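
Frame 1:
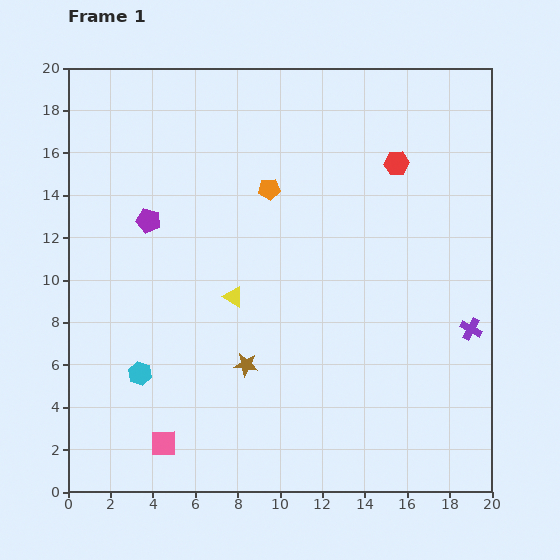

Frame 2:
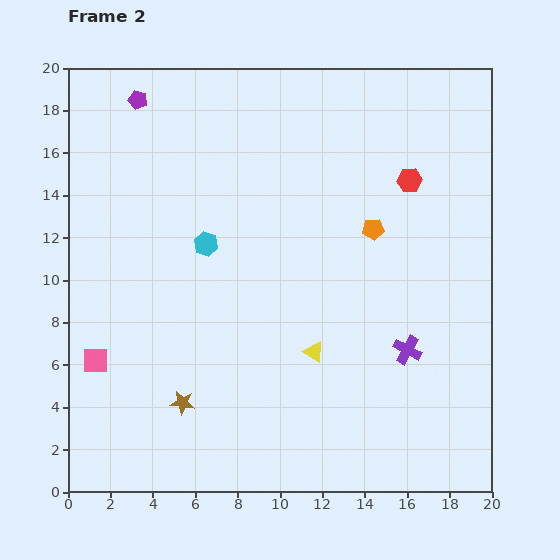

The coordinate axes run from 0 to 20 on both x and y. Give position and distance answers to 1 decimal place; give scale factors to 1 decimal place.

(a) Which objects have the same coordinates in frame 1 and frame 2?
none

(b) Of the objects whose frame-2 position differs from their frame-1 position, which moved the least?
the red hexagon

(moved 1.0)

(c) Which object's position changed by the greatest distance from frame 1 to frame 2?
the cyan hexagon

(moved 6.8; next 5.7)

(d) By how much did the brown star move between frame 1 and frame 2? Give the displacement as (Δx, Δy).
(-3.0, -1.8)

The brown star was at (8.4, 6.0) in frame 1 and (5.4, 4.2) in frame 2.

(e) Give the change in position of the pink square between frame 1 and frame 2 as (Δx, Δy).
(-3.2, 3.9)

The pink square was at (4.5, 2.3) in frame 1 and (1.3, 6.2) in frame 2.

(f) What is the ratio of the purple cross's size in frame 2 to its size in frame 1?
1.3×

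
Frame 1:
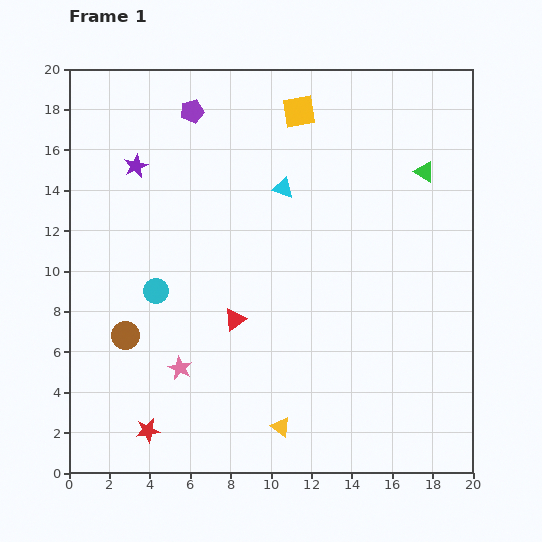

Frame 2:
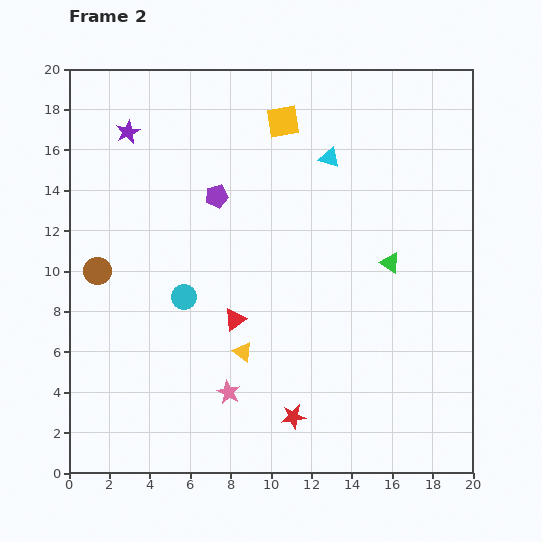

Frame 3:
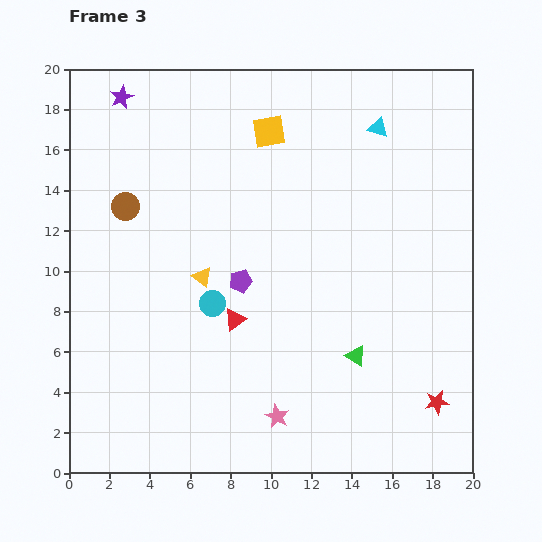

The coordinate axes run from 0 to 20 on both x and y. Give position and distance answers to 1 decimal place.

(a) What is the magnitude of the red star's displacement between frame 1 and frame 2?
7.2

The red star moved from (3.9, 2.1) to (11.1, 2.8), a distance of √(7.2² + 0.7²) ≈ 7.2.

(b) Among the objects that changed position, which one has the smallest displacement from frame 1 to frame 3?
the yellow square

(moved 1.8)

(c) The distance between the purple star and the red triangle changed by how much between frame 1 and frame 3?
+3.3

Distance in frame 1: 9.0. Distance in frame 3: 12.3.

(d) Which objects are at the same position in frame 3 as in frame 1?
the red triangle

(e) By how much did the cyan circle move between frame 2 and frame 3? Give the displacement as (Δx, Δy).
(1.4, -0.3)

The cyan circle was at (5.7, 8.7) in frame 2 and (7.1, 8.4) in frame 3.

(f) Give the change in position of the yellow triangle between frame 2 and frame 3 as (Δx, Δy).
(-2.0, 3.7)

The yellow triangle was at (8.6, 6.0) in frame 2 and (6.6, 9.7) in frame 3.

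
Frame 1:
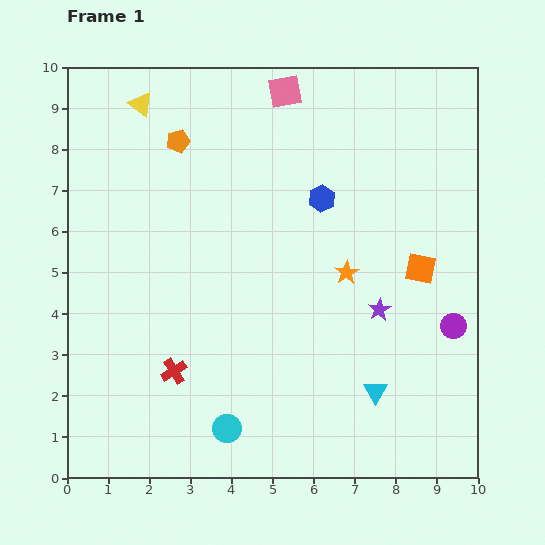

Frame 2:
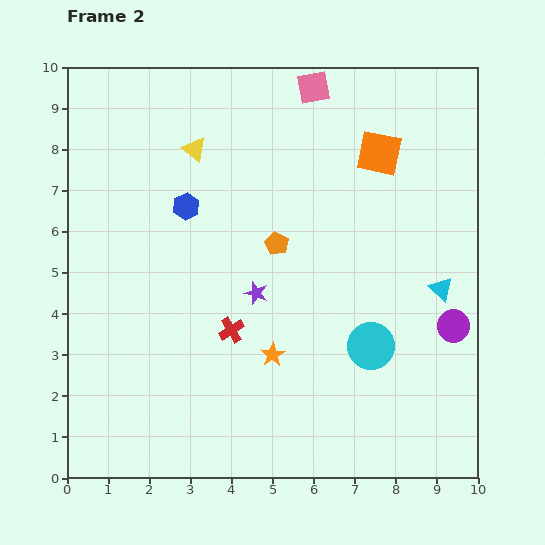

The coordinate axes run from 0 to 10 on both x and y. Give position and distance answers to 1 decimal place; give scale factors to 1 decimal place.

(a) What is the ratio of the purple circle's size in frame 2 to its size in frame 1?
1.3×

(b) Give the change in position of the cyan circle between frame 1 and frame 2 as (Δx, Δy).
(3.5, 2.0)

The cyan circle was at (3.9, 1.2) in frame 1 and (7.4, 3.2) in frame 2.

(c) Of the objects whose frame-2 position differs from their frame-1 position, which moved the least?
the pink square

(moved 0.7)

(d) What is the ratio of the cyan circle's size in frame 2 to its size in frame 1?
1.6×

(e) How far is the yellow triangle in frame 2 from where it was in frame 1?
1.7

The yellow triangle moved from (1.8, 9.1) to (3.1, 8.0), a distance of √(1.3² + 1.1²) ≈ 1.7.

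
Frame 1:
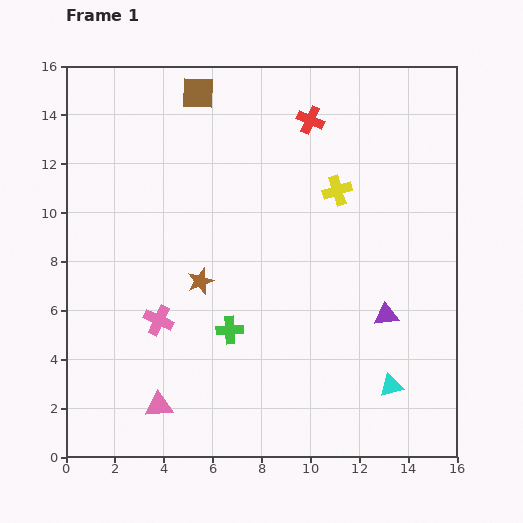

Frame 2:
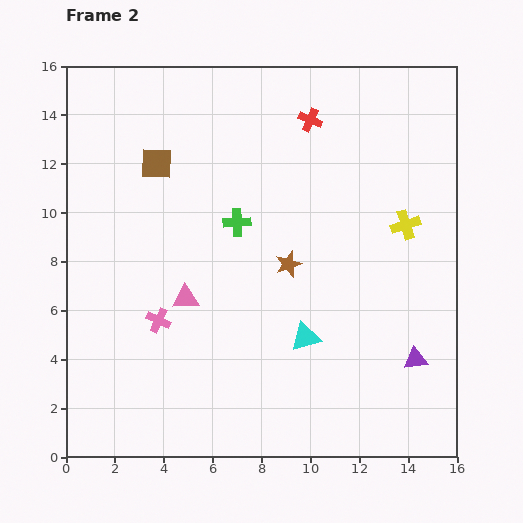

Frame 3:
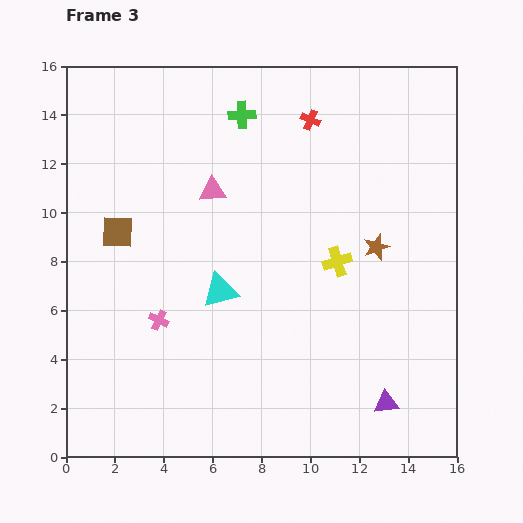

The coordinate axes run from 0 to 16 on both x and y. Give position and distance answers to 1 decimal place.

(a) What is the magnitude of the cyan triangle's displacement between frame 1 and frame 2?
4.0

The cyan triangle moved from (13.3, 2.9) to (9.8, 4.9), a distance of √(3.5² + 2.0²) ≈ 4.0.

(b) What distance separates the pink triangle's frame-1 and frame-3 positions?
9.1

The pink triangle moved from (3.8, 2.1) to (6.0, 10.9), a distance of √(2.2² + 8.8²) ≈ 9.1.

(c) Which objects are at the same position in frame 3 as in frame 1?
the red cross, the pink cross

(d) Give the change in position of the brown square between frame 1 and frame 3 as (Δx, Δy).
(-3.3, -5.7)

The brown square was at (5.4, 14.9) in frame 1 and (2.1, 9.2) in frame 3.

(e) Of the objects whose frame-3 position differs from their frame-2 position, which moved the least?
the purple triangle

(moved 2.2)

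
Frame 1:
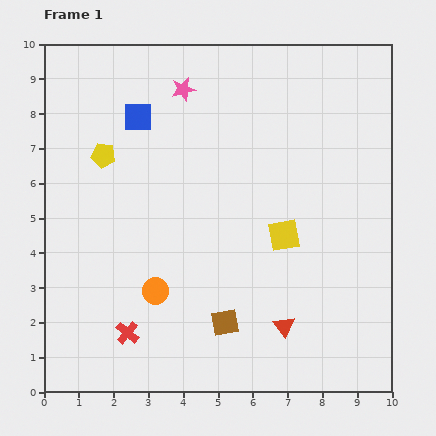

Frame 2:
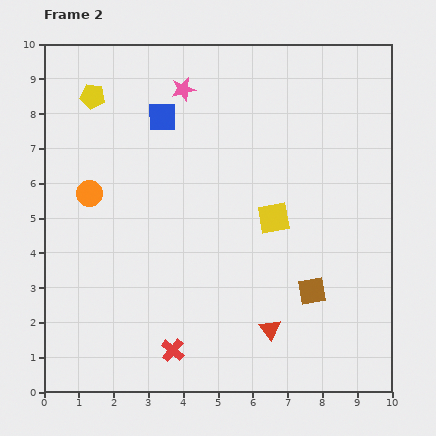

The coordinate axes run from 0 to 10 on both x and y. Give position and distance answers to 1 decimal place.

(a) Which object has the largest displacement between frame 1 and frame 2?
the orange circle

(moved 3.4; next 2.7)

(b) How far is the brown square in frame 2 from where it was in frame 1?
2.7

The brown square moved from (5.2, 2.0) to (7.7, 2.9), a distance of √(2.5² + 0.9²) ≈ 2.7.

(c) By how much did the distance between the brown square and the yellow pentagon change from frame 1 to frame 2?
+2.5

Distance in frame 1: 5.9. Distance in frame 2: 8.4.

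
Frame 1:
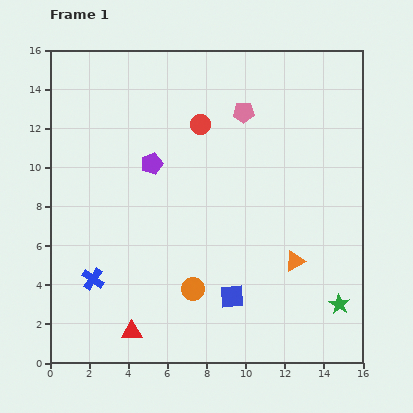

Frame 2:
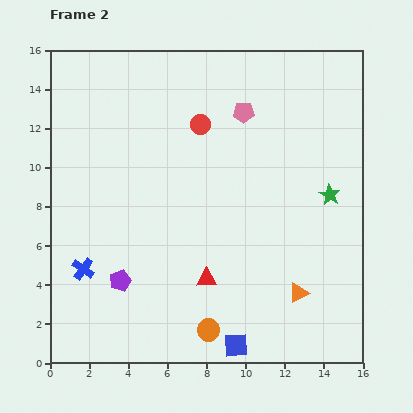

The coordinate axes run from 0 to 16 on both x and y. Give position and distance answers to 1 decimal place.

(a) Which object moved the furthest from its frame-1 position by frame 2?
the purple pentagon

(moved 6.2; next 5.6)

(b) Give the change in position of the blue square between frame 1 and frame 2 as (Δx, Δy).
(0.2, -2.5)

The blue square was at (9.3, 3.4) in frame 1 and (9.5, 0.9) in frame 2.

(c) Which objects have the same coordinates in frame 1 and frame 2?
the red circle, the pink pentagon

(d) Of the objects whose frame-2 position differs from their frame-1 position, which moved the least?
the blue cross

(moved 0.7)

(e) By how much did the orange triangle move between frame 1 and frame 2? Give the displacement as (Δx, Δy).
(0.2, -1.6)

The orange triangle was at (12.5, 5.2) in frame 1 and (12.7, 3.6) in frame 2.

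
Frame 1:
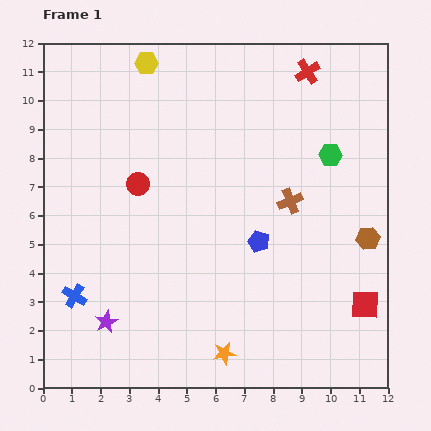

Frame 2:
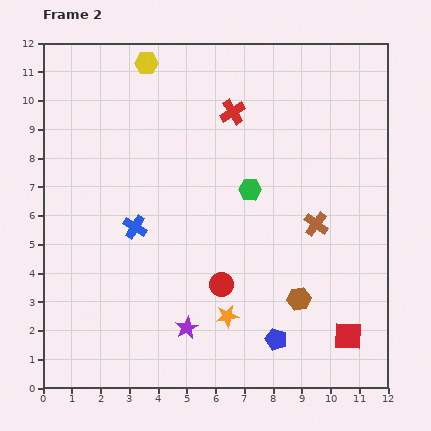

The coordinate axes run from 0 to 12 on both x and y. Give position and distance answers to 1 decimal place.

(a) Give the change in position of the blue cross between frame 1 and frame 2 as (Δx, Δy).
(2.1, 2.4)

The blue cross was at (1.1, 3.2) in frame 1 and (3.2, 5.6) in frame 2.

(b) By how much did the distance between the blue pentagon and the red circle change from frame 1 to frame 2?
-2.0

Distance in frame 1: 4.7. Distance in frame 2: 2.7.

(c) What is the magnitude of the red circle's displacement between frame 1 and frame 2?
4.5

The red circle moved from (3.3, 7.1) to (6.2, 3.6), a distance of √(2.9² + 3.5²) ≈ 4.5.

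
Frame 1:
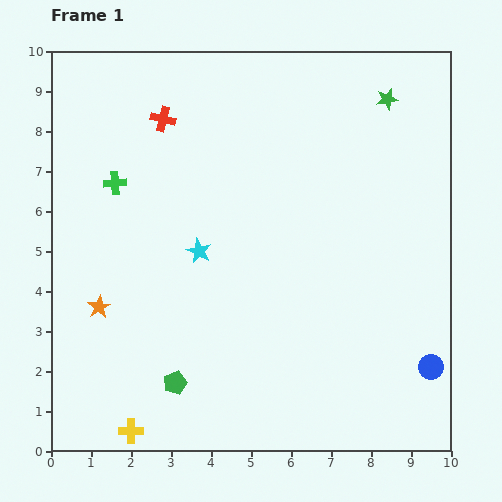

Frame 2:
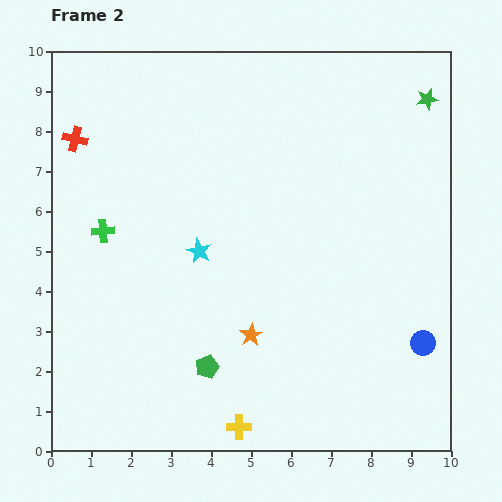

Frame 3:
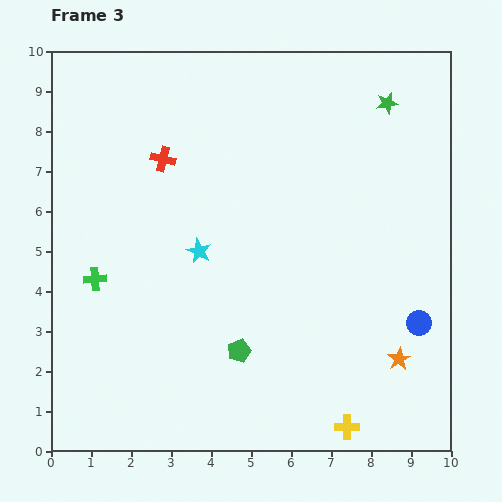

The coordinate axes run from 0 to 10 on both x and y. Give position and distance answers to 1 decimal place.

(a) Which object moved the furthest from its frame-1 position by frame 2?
the orange star

(moved 3.9; next 2.7)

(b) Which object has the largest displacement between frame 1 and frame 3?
the orange star

(moved 7.6; next 5.4)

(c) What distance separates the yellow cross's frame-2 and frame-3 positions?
2.7

The yellow cross moved from (4.7, 0.6) to (7.4, 0.6), a distance of √(2.7² + 0.0²) ≈ 2.7.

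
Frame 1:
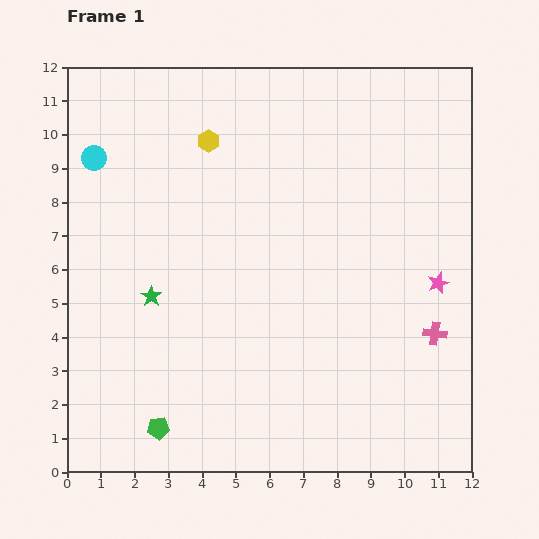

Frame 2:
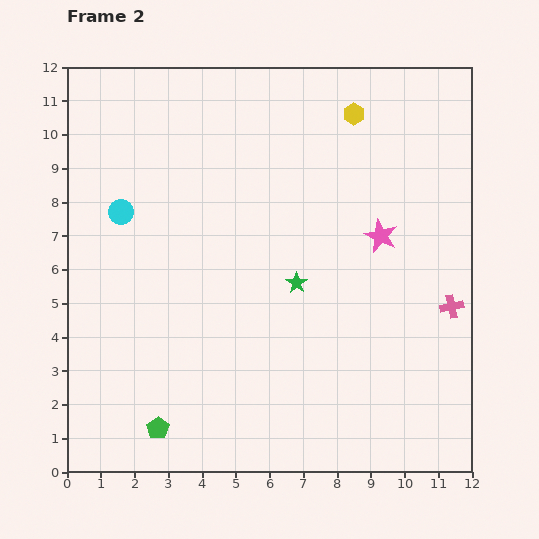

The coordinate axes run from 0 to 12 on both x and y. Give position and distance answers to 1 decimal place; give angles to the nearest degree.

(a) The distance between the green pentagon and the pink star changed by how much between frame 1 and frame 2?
-0.6

Distance in frame 1: 9.3. Distance in frame 2: 8.7.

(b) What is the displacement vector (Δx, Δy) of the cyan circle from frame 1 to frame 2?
(0.8, -1.6)

The cyan circle was at (0.8, 9.3) in frame 1 and (1.6, 7.7) in frame 2.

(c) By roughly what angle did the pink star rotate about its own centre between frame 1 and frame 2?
29° counter-clockwise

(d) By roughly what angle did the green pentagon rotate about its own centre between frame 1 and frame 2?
29° counter-clockwise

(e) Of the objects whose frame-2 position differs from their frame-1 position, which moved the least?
the pink cross

(moved 0.9)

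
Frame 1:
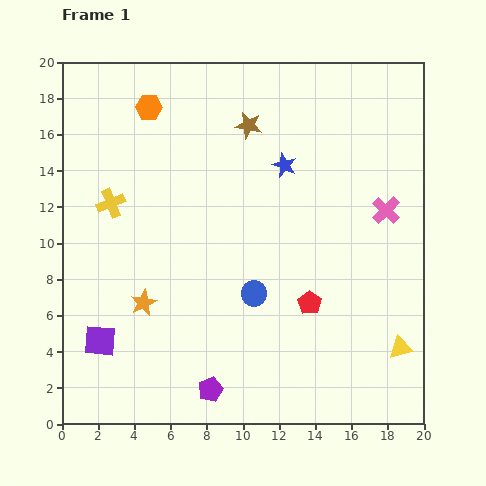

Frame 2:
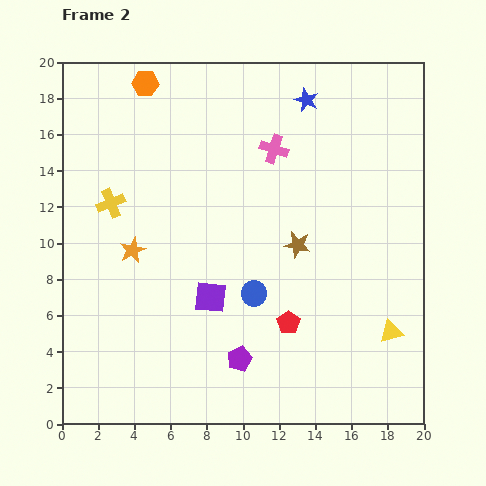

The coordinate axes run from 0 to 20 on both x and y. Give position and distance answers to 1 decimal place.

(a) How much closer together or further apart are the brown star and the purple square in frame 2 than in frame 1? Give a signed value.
-8.9

Distance in frame 1: 14.5. Distance in frame 2: 5.6.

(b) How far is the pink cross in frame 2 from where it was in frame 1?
7.1

The pink cross moved from (17.9, 11.8) to (11.7, 15.2), a distance of √(6.2² + 3.4²) ≈ 7.1.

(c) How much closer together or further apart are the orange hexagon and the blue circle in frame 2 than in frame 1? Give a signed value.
+1.3

Distance in frame 1: 11.8. Distance in frame 2: 13.1.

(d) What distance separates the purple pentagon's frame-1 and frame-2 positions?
2.3

The purple pentagon moved from (8.2, 1.9) to (9.8, 3.6), a distance of √(1.6² + 1.7²) ≈ 2.3.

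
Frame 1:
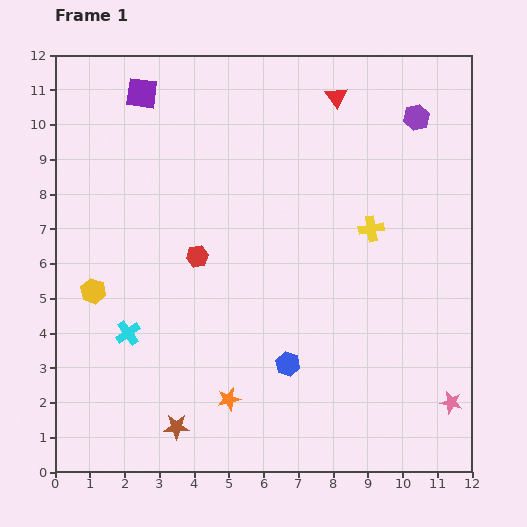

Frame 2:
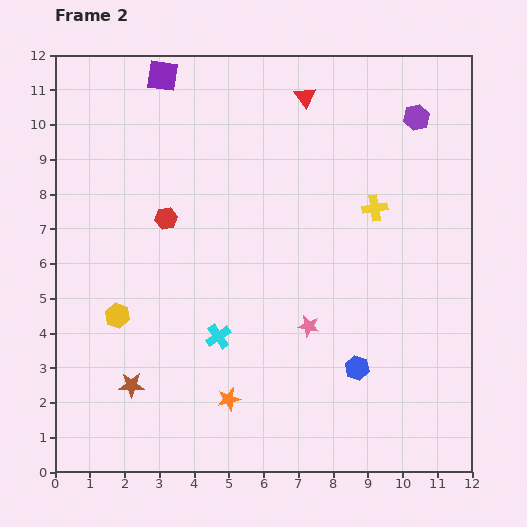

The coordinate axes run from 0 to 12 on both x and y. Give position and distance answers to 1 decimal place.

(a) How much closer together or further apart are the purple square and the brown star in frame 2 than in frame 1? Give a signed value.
-0.8

Distance in frame 1: 9.7. Distance in frame 2: 8.9.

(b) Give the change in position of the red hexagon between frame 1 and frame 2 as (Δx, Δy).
(-0.9, 1.1)

The red hexagon was at (4.1, 6.2) in frame 1 and (3.2, 7.3) in frame 2.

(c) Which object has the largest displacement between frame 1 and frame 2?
the pink star

(moved 4.7; next 2.6)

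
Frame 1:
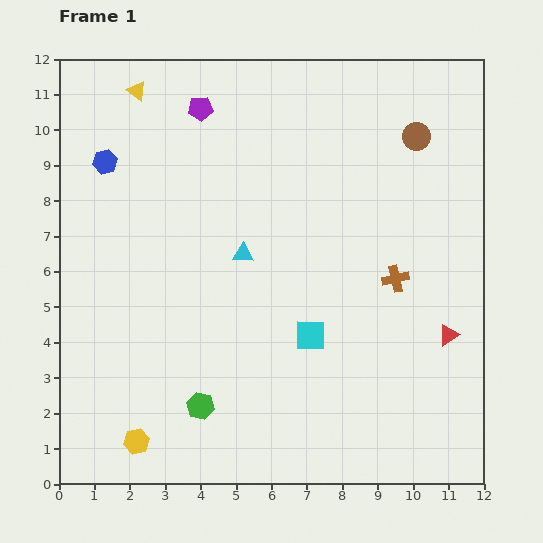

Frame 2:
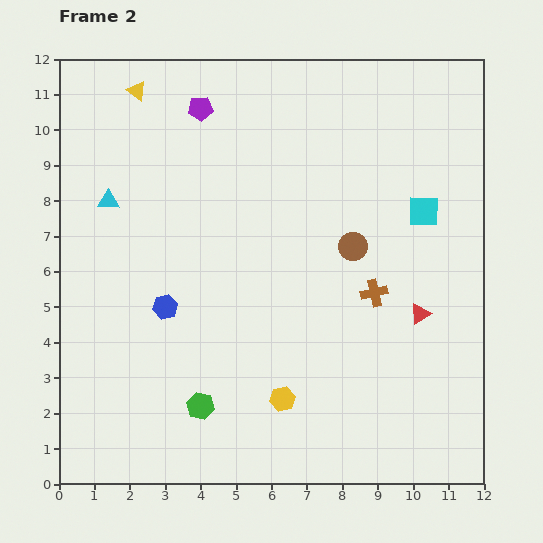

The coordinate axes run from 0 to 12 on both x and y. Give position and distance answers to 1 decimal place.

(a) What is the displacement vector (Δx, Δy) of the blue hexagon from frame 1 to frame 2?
(1.7, -4.1)

The blue hexagon was at (1.3, 9.1) in frame 1 and (3.0, 5.0) in frame 2.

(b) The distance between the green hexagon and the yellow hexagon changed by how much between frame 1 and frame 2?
+0.2

Distance in frame 1: 2.1. Distance in frame 2: 2.3.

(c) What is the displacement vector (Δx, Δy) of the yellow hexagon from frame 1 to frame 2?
(4.1, 1.2)

The yellow hexagon was at (2.2, 1.2) in frame 1 and (6.3, 2.4) in frame 2.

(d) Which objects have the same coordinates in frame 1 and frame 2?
the yellow triangle, the purple pentagon, the green hexagon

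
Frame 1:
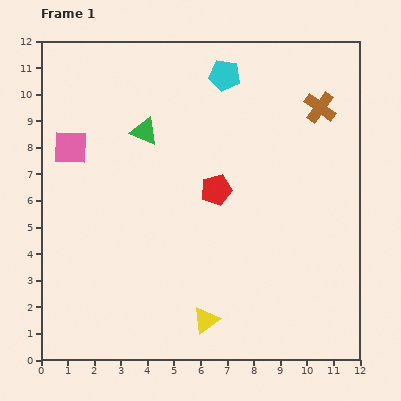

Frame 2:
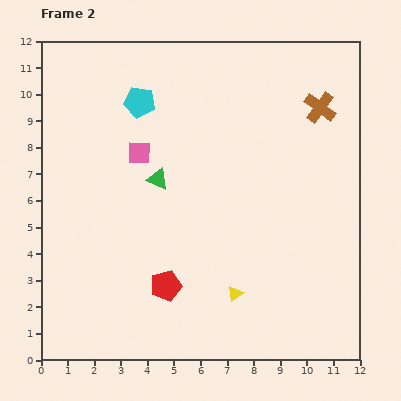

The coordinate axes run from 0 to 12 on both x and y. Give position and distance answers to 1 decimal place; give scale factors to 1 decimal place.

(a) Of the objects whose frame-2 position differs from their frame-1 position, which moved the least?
the yellow triangle

(moved 1.5)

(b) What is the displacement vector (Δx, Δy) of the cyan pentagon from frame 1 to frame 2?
(-3.2, -1.0)

The cyan pentagon was at (6.9, 10.7) in frame 1 and (3.7, 9.7) in frame 2.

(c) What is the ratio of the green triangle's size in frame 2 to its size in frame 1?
0.8×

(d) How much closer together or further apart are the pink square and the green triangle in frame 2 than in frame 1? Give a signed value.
-1.7

Distance in frame 1: 2.9. Distance in frame 2: 1.2.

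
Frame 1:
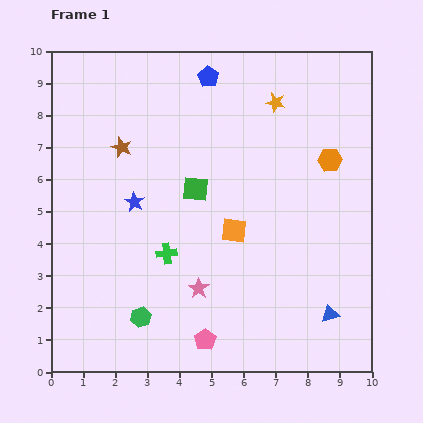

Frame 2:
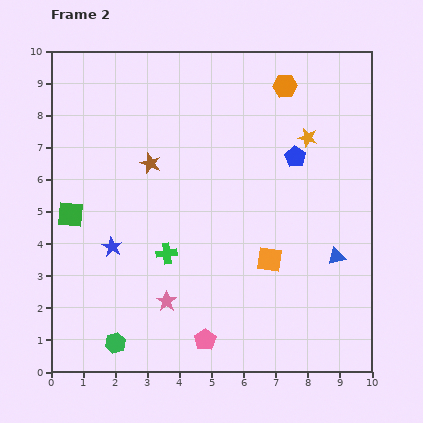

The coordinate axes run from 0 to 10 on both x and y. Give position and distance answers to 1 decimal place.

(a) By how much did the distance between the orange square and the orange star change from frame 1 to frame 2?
-0.2

Distance in frame 1: 4.2. Distance in frame 2: 4.0.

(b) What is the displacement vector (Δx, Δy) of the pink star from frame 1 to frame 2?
(-1.0, -0.4)

The pink star was at (4.6, 2.6) in frame 1 and (3.6, 2.2) in frame 2.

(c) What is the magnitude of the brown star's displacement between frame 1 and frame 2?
1.0

The brown star moved from (2.2, 7.0) to (3.1, 6.5), a distance of √(0.9² + 0.5²) ≈ 1.0.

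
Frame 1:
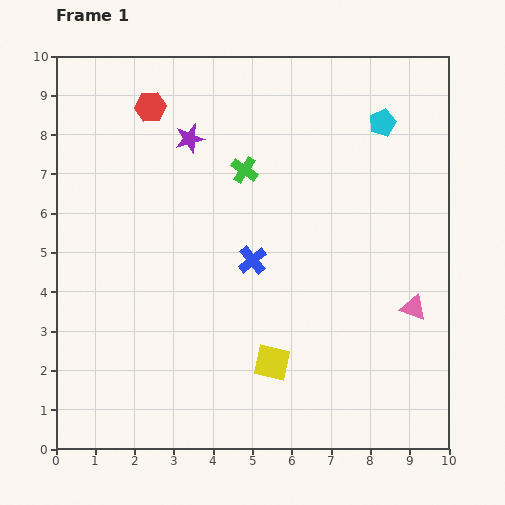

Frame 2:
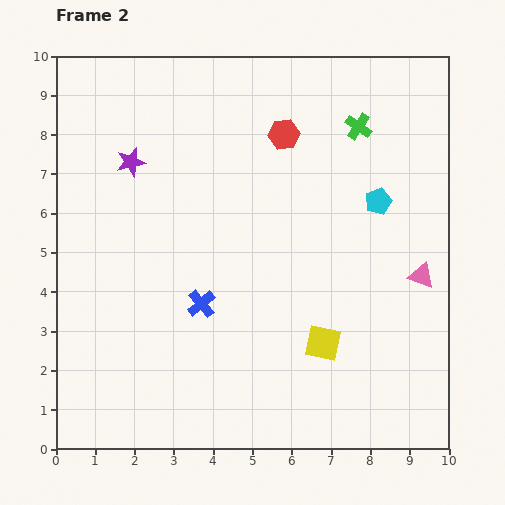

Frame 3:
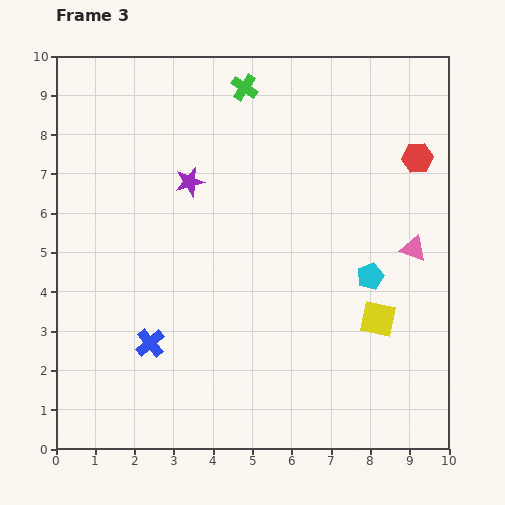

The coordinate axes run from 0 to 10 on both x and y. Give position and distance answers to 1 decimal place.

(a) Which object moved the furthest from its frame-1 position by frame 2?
the red hexagon

(moved 3.5; next 3.1)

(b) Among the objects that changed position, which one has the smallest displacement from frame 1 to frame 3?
the purple star

(moved 1.1)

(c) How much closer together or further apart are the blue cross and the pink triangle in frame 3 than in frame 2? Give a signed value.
+1.5

Distance in frame 2: 5.6. Distance in frame 3: 7.1.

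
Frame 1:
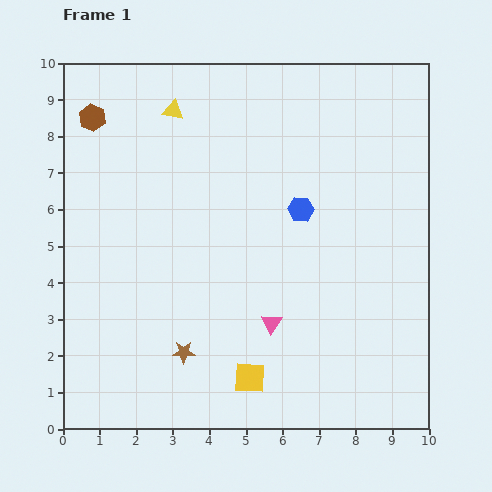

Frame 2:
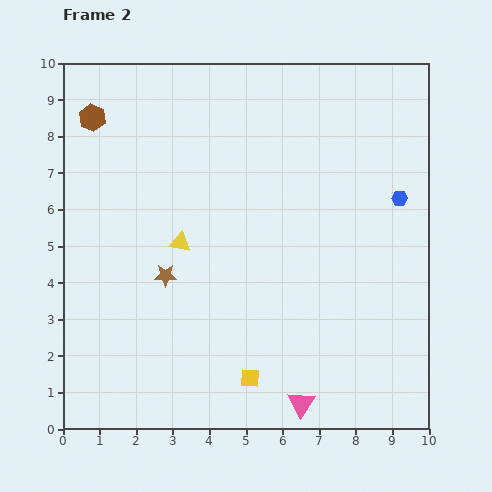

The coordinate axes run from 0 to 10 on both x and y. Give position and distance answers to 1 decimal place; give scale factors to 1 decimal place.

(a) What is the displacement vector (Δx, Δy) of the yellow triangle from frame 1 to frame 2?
(0.2, -3.6)

The yellow triangle was at (3.0, 8.7) in frame 1 and (3.2, 5.1) in frame 2.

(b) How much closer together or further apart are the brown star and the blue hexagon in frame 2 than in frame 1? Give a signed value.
+1.7

Distance in frame 1: 5.0. Distance in frame 2: 6.7.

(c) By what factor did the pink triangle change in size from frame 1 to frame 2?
1.3×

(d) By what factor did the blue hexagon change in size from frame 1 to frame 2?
0.6×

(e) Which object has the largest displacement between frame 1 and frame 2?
the yellow triangle

(moved 3.6; next 2.7)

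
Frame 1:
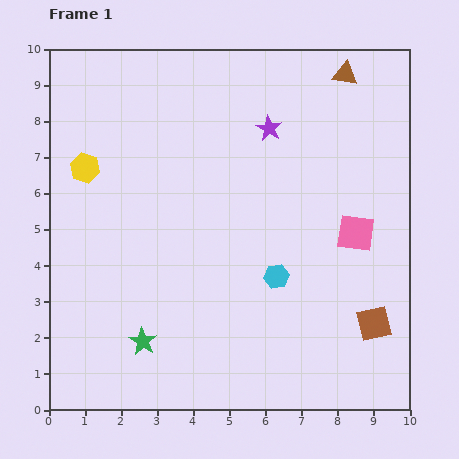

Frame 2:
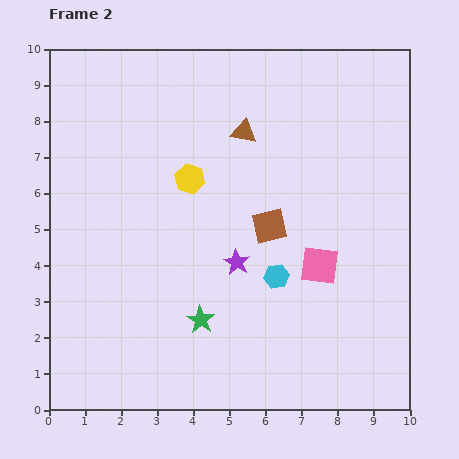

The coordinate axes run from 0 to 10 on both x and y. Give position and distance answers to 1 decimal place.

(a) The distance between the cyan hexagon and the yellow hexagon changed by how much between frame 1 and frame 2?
-2.5

Distance in frame 1: 6.1. Distance in frame 2: 3.6.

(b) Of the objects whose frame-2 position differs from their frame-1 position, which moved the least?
the pink square

(moved 1.3)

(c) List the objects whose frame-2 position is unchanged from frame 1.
the cyan hexagon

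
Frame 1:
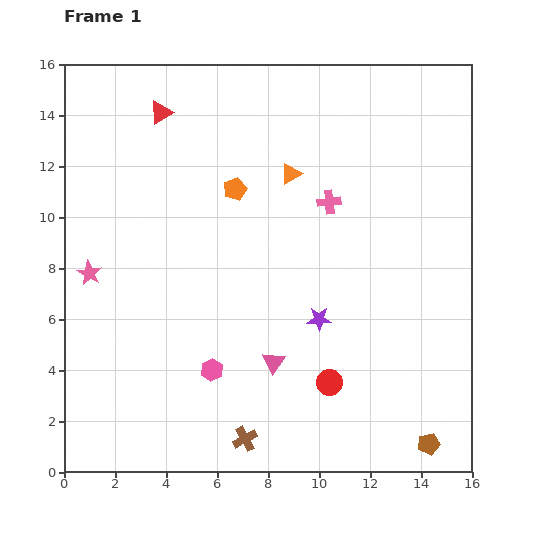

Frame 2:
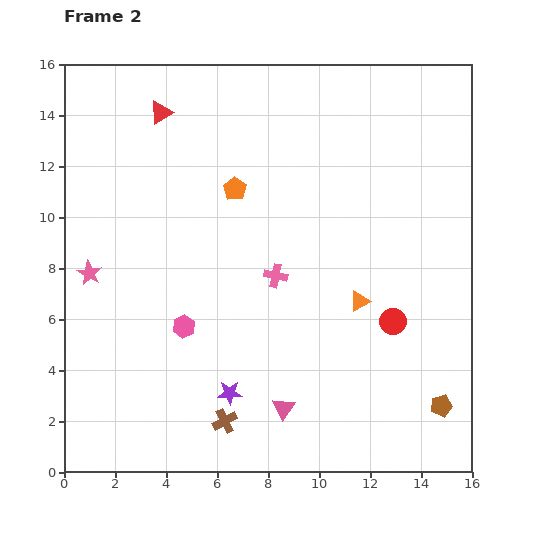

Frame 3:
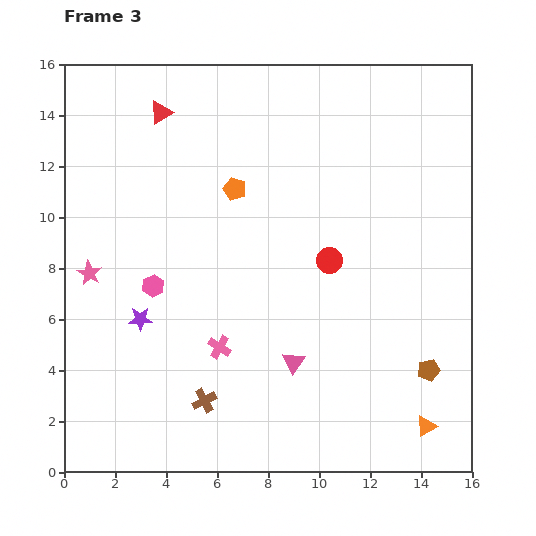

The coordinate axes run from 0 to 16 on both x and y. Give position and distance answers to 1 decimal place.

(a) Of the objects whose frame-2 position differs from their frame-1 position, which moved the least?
the brown cross

(moved 1.1)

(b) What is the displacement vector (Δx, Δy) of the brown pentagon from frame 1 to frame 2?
(0.5, 1.5)

The brown pentagon was at (14.3, 1.1) in frame 1 and (14.8, 2.6) in frame 2.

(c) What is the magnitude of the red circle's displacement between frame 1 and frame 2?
3.5

The red circle moved from (10.4, 3.5) to (12.9, 5.9), a distance of √(2.5² + 2.4²) ≈ 3.5.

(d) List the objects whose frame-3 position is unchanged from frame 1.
the pink star, the orange pentagon, the red triangle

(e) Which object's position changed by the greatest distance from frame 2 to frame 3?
the orange triangle

(moved 5.5; next 4.5)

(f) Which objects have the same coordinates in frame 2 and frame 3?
the pink star, the orange pentagon, the red triangle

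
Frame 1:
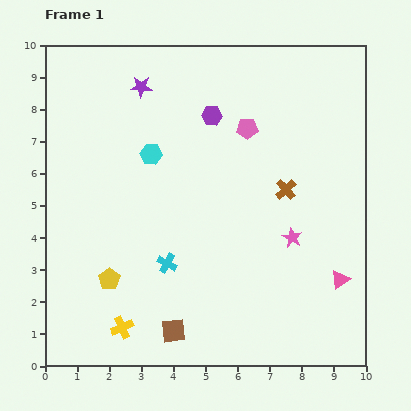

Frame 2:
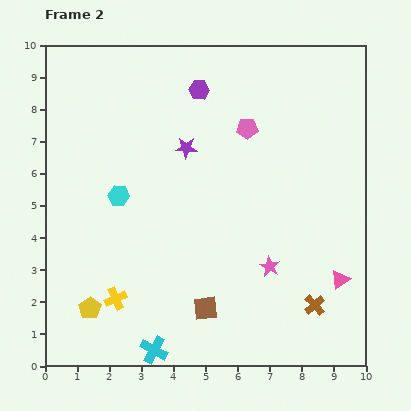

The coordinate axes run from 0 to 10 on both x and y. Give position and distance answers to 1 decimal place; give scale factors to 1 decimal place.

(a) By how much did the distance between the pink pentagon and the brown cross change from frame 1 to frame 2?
+3.7

Distance in frame 1: 2.2. Distance in frame 2: 5.9.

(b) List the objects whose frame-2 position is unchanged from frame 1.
the pink triangle, the pink pentagon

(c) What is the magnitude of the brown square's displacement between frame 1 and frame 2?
1.2

The brown square moved from (4.0, 1.1) to (5.0, 1.8), a distance of √(1.0² + 0.7²) ≈ 1.2.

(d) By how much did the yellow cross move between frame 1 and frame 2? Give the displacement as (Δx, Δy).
(-0.2, 0.9)

The yellow cross was at (2.4, 1.2) in frame 1 and (2.2, 2.1) in frame 2.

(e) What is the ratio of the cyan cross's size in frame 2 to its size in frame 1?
1.3×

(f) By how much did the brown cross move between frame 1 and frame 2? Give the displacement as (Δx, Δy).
(0.9, -3.6)

The brown cross was at (7.5, 5.5) in frame 1 and (8.4, 1.9) in frame 2.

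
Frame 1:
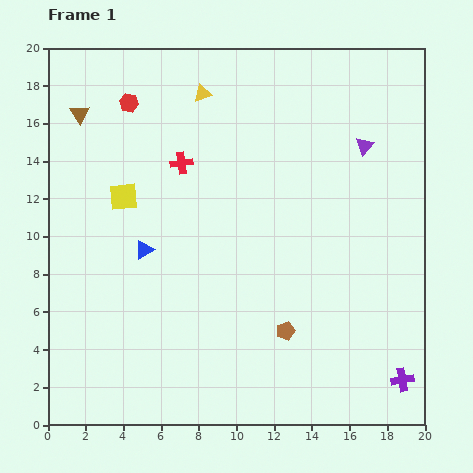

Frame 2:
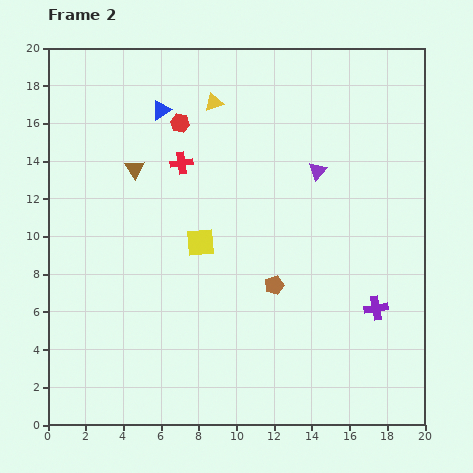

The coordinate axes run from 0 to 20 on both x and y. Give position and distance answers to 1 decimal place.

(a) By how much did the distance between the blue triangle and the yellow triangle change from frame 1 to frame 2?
-6.1

Distance in frame 1: 8.9. Distance in frame 2: 2.8.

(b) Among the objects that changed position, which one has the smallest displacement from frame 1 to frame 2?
the yellow triangle

(moved 0.8)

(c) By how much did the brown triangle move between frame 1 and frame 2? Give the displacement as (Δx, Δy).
(2.9, -2.9)

The brown triangle was at (1.7, 16.5) in frame 1 and (4.6, 13.6) in frame 2.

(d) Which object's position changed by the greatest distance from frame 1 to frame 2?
the blue triangle

(moved 7.5; next 4.8)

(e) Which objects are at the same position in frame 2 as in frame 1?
the red cross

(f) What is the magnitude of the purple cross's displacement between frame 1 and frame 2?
4.0

The purple cross moved from (18.8, 2.4) to (17.4, 6.2), a distance of √(1.4² + 3.8²) ≈ 4.0.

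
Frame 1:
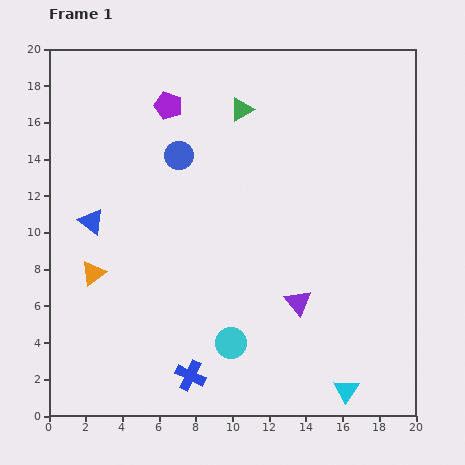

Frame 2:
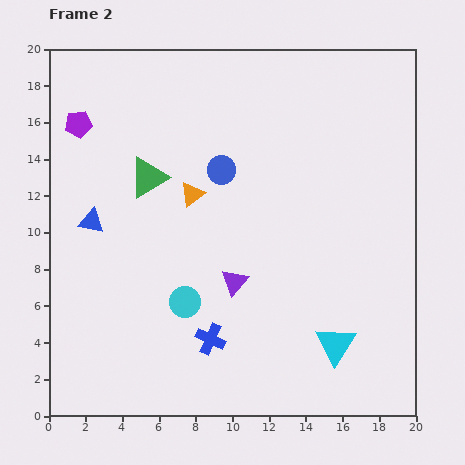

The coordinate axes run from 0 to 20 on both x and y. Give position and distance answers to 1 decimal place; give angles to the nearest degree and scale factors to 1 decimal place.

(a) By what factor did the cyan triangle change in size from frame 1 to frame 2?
1.6×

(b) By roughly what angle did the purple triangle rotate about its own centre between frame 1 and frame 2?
20° clockwise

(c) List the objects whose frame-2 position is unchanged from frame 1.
the blue triangle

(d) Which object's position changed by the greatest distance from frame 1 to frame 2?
the orange triangle

(moved 6.9; next 6.3)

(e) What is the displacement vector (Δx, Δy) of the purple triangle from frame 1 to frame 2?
(-3.5, 1.1)

The purple triangle was at (13.6, 6.2) in frame 1 and (10.1, 7.3) in frame 2.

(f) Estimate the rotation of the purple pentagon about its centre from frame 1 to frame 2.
26° counter-clockwise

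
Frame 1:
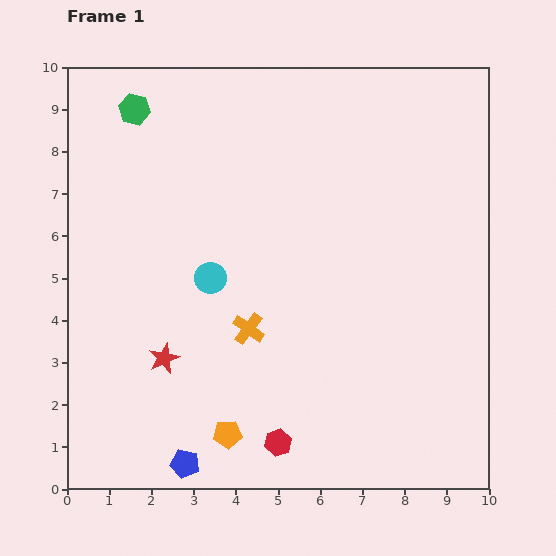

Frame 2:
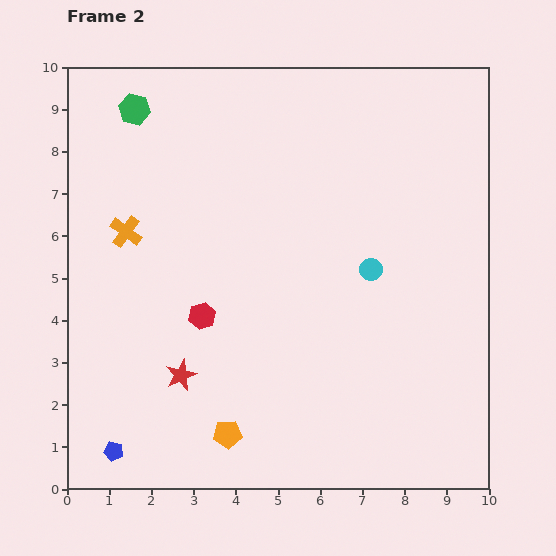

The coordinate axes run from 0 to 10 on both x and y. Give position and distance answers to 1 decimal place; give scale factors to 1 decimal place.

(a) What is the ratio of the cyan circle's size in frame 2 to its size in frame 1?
0.7×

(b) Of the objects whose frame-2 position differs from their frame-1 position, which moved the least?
the red star

(moved 0.6)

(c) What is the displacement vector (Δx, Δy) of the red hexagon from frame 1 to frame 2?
(-1.8, 3.0)

The red hexagon was at (5.0, 1.1) in frame 1 and (3.2, 4.1) in frame 2.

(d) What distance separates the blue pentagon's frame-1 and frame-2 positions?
1.7

The blue pentagon moved from (2.8, 0.6) to (1.1, 0.9), a distance of √(1.7² + 0.3²) ≈ 1.7.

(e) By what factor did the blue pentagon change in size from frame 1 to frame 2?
0.7×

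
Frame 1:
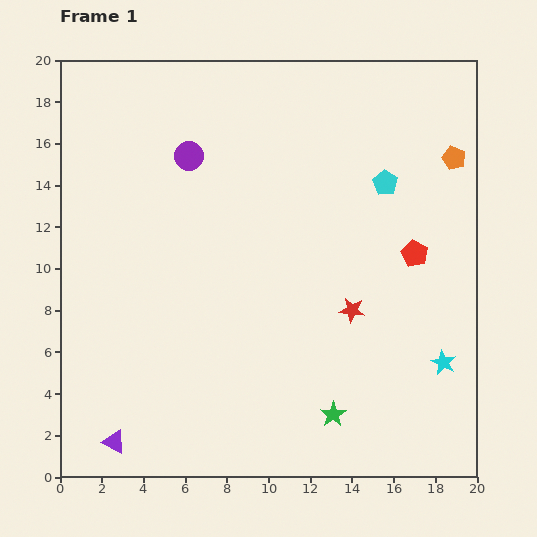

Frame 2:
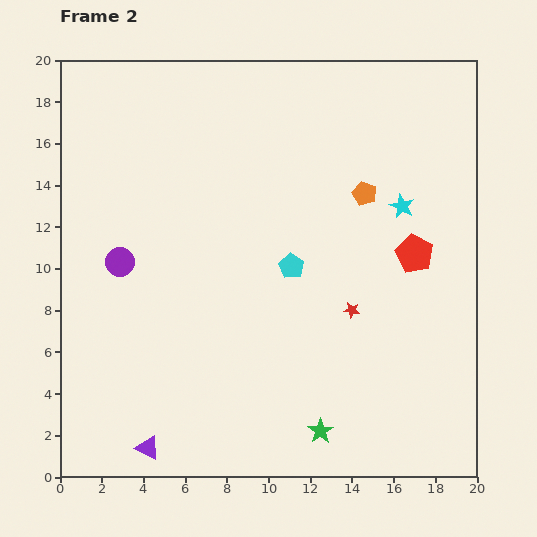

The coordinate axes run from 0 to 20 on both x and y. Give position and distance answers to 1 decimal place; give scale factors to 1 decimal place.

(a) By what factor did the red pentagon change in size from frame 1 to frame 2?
1.4×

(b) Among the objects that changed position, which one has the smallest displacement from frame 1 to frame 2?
the green star

(moved 1.0)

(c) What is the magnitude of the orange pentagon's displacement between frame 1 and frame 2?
4.6

The orange pentagon moved from (18.9, 15.3) to (14.6, 13.6), a distance of √(4.3² + 1.7²) ≈ 4.6.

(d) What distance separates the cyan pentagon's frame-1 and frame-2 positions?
6.0

The cyan pentagon moved from (15.6, 14.1) to (11.1, 10.1), a distance of √(4.5² + 4.0²) ≈ 6.0.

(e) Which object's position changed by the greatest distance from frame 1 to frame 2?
the cyan star

(moved 7.8; next 6.1)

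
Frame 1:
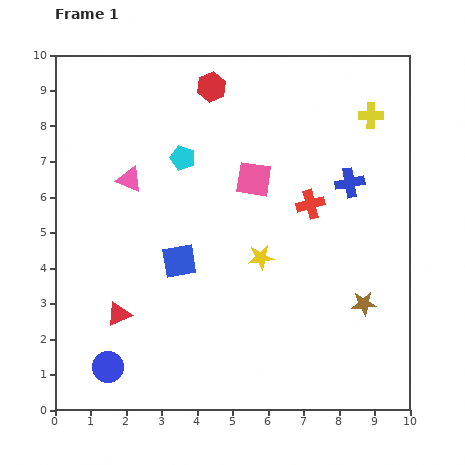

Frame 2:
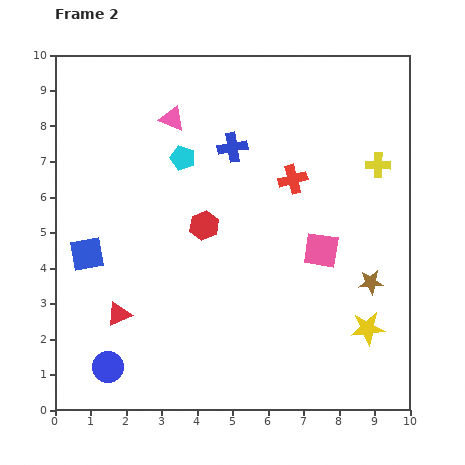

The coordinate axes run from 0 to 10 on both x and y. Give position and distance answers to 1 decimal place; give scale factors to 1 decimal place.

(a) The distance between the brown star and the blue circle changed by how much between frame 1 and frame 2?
+0.4

Distance in frame 1: 7.4. Distance in frame 2: 7.8.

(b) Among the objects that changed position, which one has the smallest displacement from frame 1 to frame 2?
the brown star

(moved 0.6)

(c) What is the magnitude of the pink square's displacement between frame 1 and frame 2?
2.8

The pink square moved from (5.6, 6.5) to (7.5, 4.5), a distance of √(1.9² + 2.0²) ≈ 2.8.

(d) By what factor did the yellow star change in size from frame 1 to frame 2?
1.3×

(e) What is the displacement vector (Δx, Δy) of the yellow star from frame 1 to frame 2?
(3.0, -2.0)

The yellow star was at (5.8, 4.3) in frame 1 and (8.8, 2.3) in frame 2.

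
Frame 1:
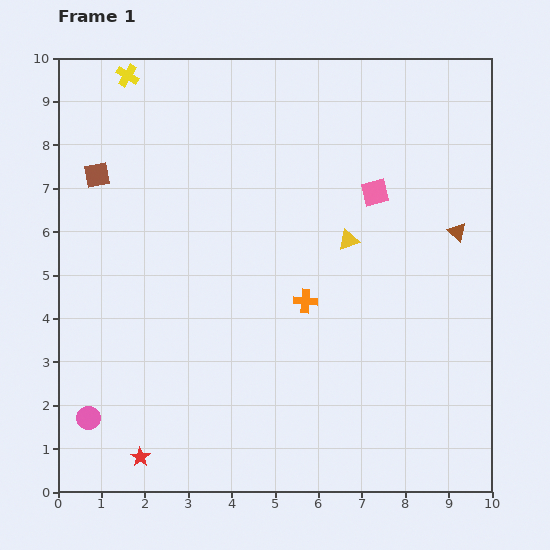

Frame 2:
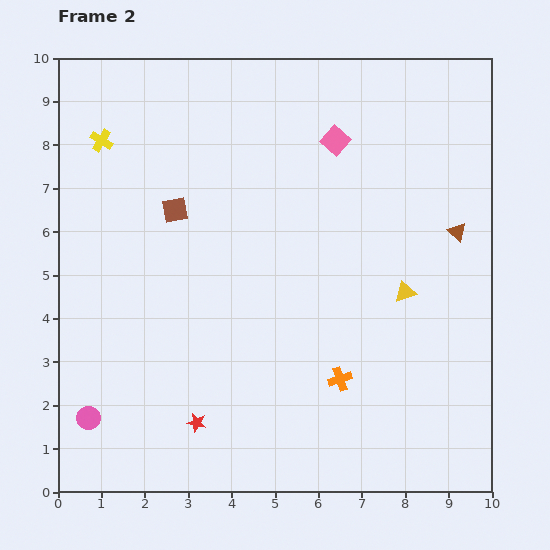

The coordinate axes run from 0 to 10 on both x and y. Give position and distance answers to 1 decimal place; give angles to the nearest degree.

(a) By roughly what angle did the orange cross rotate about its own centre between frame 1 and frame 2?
23° counter-clockwise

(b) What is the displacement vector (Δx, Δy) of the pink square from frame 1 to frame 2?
(-0.9, 1.2)

The pink square was at (7.3, 6.9) in frame 1 and (6.4, 8.1) in frame 2.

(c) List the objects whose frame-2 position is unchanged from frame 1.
the pink circle, the brown triangle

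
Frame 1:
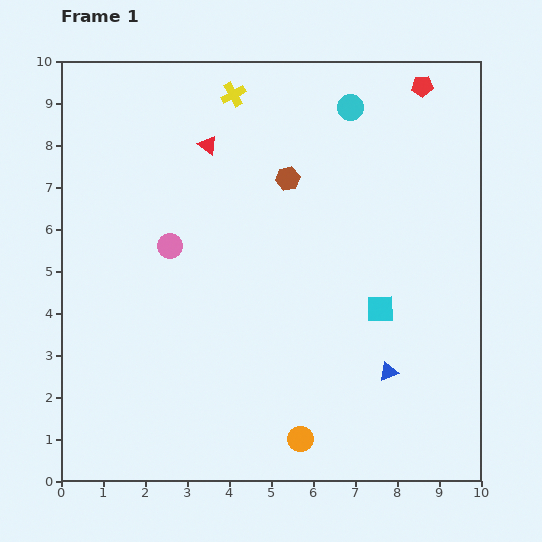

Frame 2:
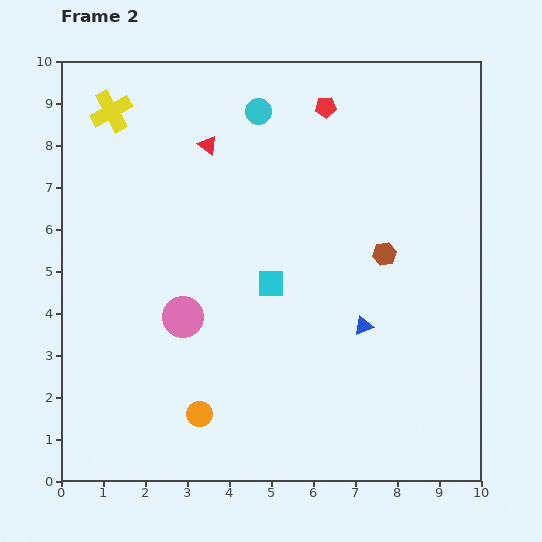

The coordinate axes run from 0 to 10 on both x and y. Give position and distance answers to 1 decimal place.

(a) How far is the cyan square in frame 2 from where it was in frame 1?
2.7

The cyan square moved from (7.6, 4.1) to (5.0, 4.7), a distance of √(2.6² + 0.6²) ≈ 2.7.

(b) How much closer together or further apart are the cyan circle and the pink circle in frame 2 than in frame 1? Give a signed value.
-0.2

Distance in frame 1: 5.4. Distance in frame 2: 5.2.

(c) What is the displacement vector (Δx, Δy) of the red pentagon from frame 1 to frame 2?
(-2.3, -0.5)

The red pentagon was at (8.6, 9.4) in frame 1 and (6.3, 8.9) in frame 2.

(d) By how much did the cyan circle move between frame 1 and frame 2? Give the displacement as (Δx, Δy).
(-2.2, -0.1)

The cyan circle was at (6.9, 8.9) in frame 1 and (4.7, 8.8) in frame 2.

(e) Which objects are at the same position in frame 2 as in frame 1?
the red triangle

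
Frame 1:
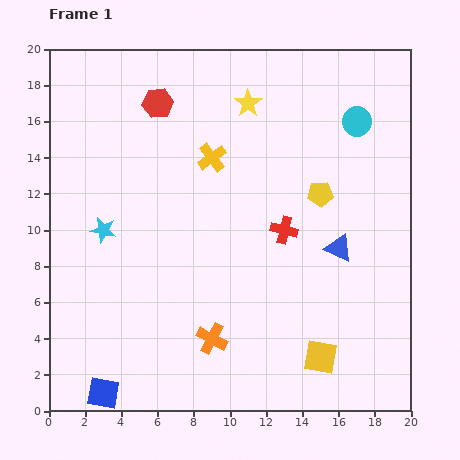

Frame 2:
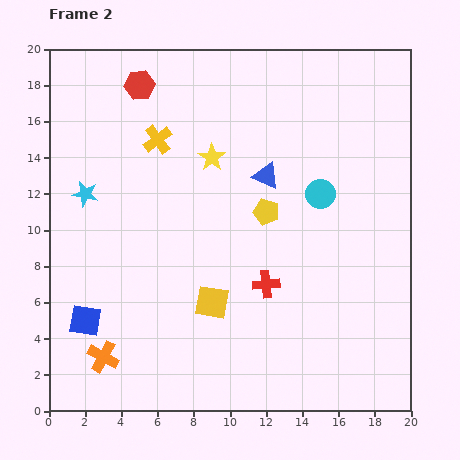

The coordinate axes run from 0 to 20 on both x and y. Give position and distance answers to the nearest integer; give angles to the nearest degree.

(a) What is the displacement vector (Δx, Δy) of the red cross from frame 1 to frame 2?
(-1, -3)

The red cross was at (13, 10) in frame 1 and (12, 7) in frame 2.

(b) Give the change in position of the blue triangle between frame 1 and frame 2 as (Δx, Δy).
(-4, 4)

The blue triangle was at (16, 9) in frame 1 and (12, 13) in frame 2.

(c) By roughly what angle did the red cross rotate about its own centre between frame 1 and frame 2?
20° counter-clockwise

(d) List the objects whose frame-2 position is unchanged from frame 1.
none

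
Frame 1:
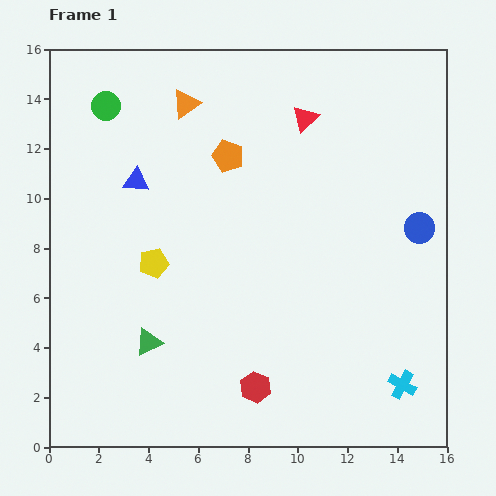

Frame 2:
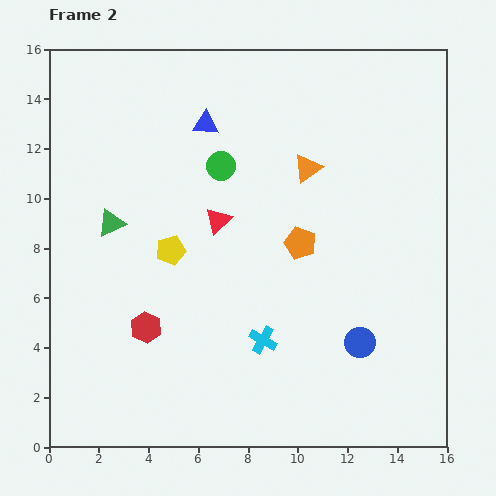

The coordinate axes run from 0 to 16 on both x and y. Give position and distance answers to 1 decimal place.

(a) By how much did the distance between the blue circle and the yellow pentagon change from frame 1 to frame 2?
-2.3

Distance in frame 1: 10.8. Distance in frame 2: 8.5.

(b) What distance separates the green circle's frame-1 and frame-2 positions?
5.2

The green circle moved from (2.3, 13.7) to (6.9, 11.3), a distance of √(4.6² + 2.4²) ≈ 5.2.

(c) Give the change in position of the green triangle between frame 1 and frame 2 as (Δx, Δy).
(-1.5, 4.8)

The green triangle was at (4.0, 4.2) in frame 1 and (2.5, 9.0) in frame 2.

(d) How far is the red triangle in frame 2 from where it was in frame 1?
5.4

The red triangle moved from (10.3, 13.2) to (6.8, 9.1), a distance of √(3.5² + 4.1²) ≈ 5.4.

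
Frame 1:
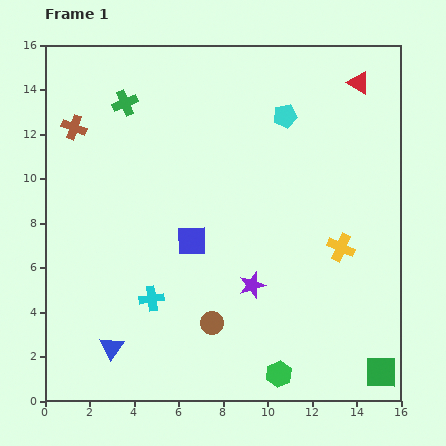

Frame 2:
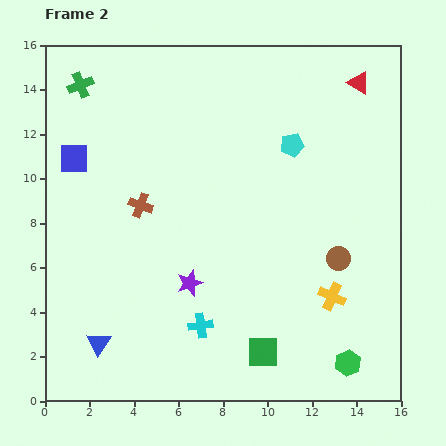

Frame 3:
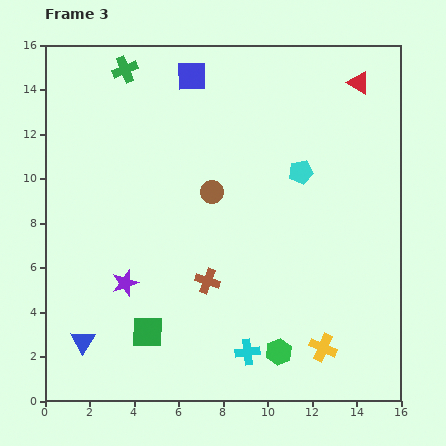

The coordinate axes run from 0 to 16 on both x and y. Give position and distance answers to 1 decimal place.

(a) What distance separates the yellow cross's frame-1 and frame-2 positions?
2.2

The yellow cross moved from (13.3, 6.9) to (12.9, 4.7), a distance of √(0.4² + 2.2²) ≈ 2.2.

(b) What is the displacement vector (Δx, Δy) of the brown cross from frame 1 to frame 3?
(6.0, -6.9)

The brown cross was at (1.3, 12.3) in frame 1 and (7.3, 5.4) in frame 3.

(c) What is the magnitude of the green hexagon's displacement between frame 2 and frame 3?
3.1

The green hexagon moved from (13.6, 1.7) to (10.5, 2.2), a distance of √(3.1² + 0.5²) ≈ 3.1.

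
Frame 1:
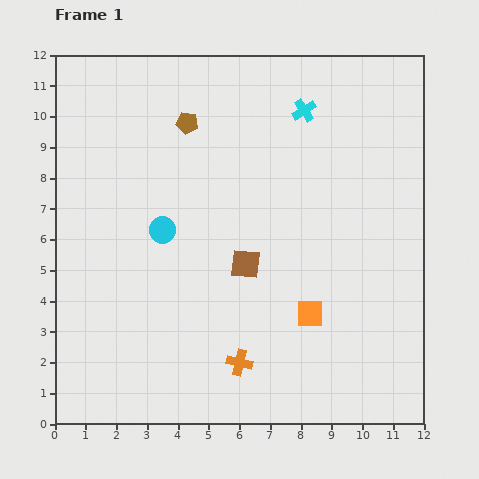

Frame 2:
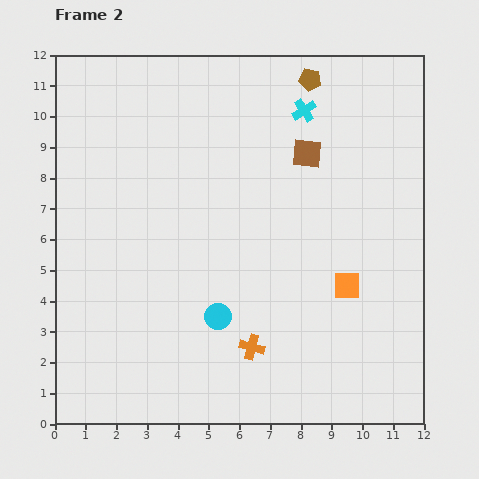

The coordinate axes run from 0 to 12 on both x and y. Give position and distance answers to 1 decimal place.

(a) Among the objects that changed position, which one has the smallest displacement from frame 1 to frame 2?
the orange cross

(moved 0.6)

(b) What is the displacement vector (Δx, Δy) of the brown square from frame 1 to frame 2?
(2.0, 3.6)

The brown square was at (6.2, 5.2) in frame 1 and (8.2, 8.8) in frame 2.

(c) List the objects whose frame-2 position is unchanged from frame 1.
the cyan cross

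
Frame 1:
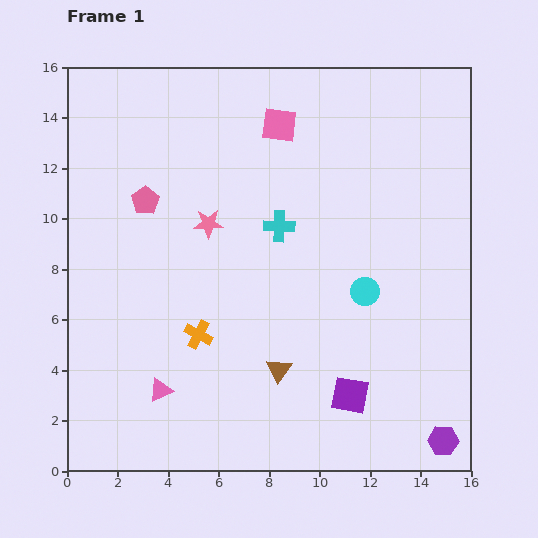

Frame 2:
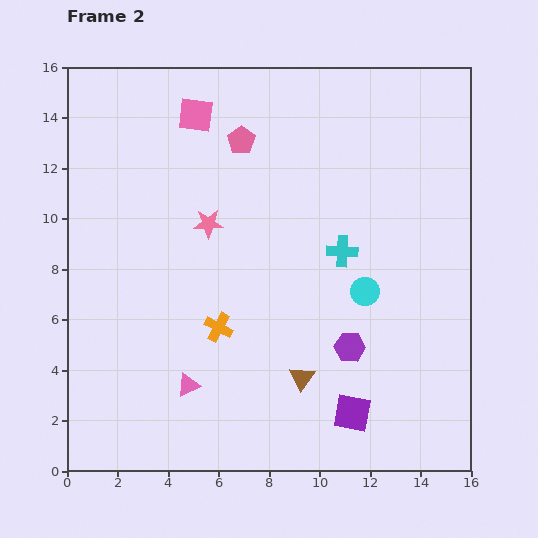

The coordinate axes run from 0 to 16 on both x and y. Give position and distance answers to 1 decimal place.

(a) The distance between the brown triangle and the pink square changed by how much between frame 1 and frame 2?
+1.5

Distance in frame 1: 9.7. Distance in frame 2: 11.2.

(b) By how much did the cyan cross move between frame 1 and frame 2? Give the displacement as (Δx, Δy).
(2.5, -1.0)

The cyan cross was at (8.4, 9.7) in frame 1 and (10.9, 8.7) in frame 2.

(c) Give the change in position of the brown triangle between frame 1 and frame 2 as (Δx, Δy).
(0.9, -0.3)

The brown triangle was at (8.4, 4.0) in frame 1 and (9.3, 3.7) in frame 2.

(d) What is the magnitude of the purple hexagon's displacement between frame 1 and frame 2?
5.2

The purple hexagon moved from (14.9, 1.2) to (11.2, 4.9), a distance of √(3.7² + 3.7²) ≈ 5.2.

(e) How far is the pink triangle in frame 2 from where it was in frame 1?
1.1

The pink triangle moved from (3.7, 3.2) to (4.8, 3.4), a distance of √(1.1² + 0.2²) ≈ 1.1.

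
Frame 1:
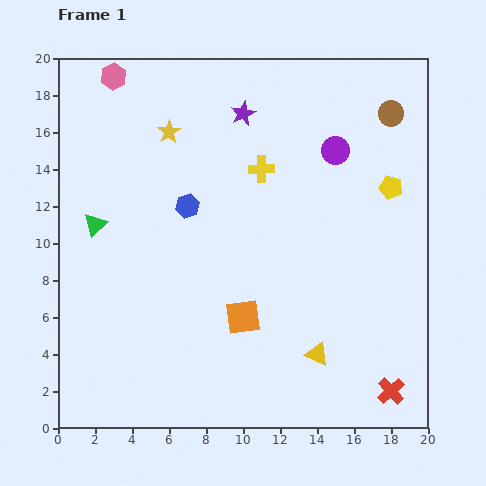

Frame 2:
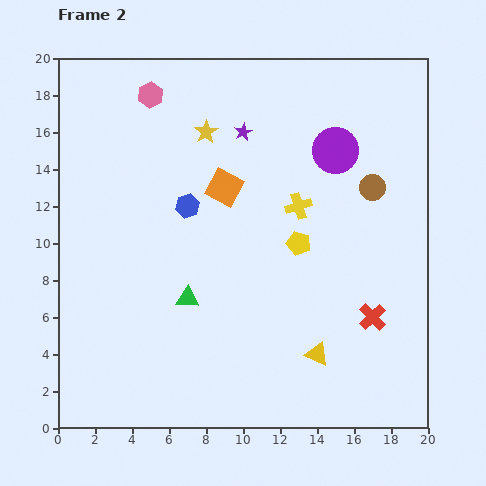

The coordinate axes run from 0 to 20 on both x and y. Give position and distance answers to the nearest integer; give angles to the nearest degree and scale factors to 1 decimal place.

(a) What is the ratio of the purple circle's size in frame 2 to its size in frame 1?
1.7×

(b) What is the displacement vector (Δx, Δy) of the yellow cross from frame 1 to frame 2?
(2, -2)

The yellow cross was at (11, 14) in frame 1 and (13, 12) in frame 2.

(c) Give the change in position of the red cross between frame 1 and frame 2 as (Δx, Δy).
(-1, 4)

The red cross was at (18, 2) in frame 1 and (17, 6) in frame 2.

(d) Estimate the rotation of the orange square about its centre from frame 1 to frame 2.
37° clockwise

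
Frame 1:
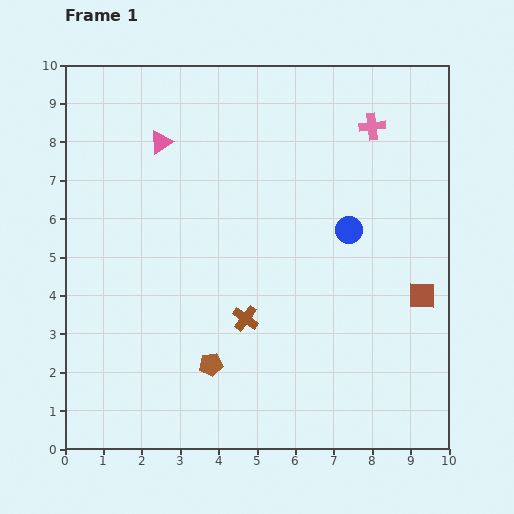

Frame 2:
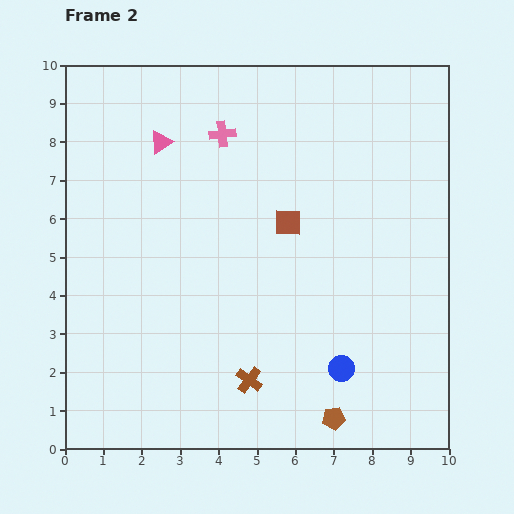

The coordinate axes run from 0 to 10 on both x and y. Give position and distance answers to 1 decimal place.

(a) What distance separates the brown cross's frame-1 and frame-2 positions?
1.6

The brown cross moved from (4.7, 3.4) to (4.8, 1.8), a distance of √(0.1² + 1.6²) ≈ 1.6.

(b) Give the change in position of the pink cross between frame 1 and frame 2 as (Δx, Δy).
(-3.9, -0.2)

The pink cross was at (8.0, 8.4) in frame 1 and (4.1, 8.2) in frame 2.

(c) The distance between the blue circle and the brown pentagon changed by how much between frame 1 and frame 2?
-3.7

Distance in frame 1: 5.0. Distance in frame 2: 1.3.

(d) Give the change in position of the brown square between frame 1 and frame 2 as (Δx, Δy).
(-3.5, 1.9)

The brown square was at (9.3, 4.0) in frame 1 and (5.8, 5.9) in frame 2.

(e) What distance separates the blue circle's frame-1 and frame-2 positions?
3.6

The blue circle moved from (7.4, 5.7) to (7.2, 2.1), a distance of √(0.2² + 3.6²) ≈ 3.6.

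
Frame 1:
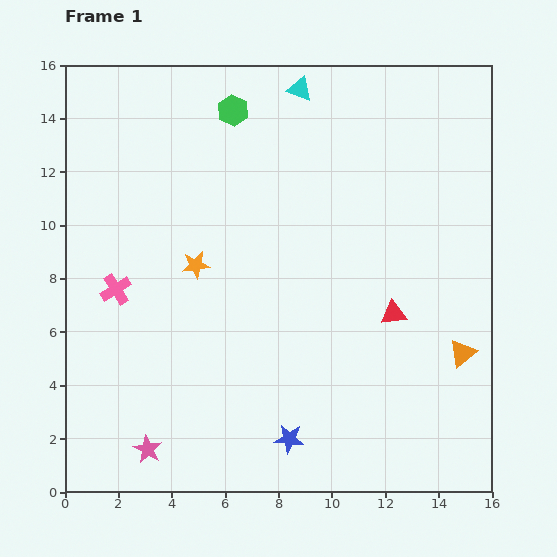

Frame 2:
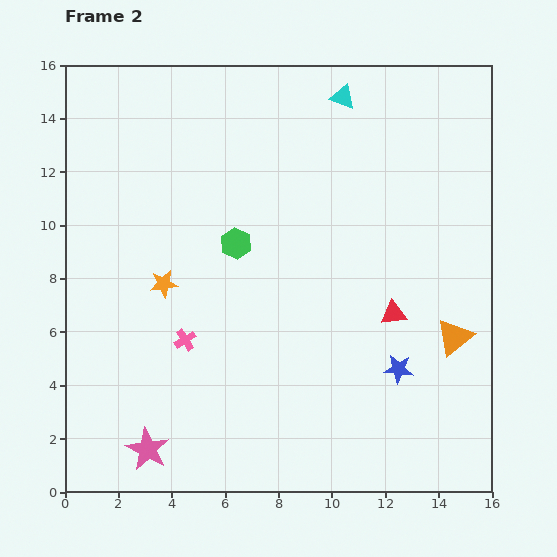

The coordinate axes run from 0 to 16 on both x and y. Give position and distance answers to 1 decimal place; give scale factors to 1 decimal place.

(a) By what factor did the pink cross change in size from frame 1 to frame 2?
0.7×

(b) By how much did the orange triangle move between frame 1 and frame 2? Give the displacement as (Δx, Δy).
(-0.3, 0.6)

The orange triangle was at (14.9, 5.2) in frame 1 and (14.6, 5.8) in frame 2.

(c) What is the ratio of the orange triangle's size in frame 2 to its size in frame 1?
1.4×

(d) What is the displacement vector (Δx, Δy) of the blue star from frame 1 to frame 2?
(4.1, 2.6)

The blue star was at (8.4, 2.0) in frame 1 and (12.5, 4.6) in frame 2.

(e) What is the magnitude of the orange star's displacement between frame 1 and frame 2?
1.4

The orange star moved from (4.9, 8.5) to (3.7, 7.8), a distance of √(1.2² + 0.7²) ≈ 1.4.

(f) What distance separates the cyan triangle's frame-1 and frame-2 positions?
1.6

The cyan triangle moved from (8.8, 15.1) to (10.4, 14.8), a distance of √(1.6² + 0.3²) ≈ 1.6.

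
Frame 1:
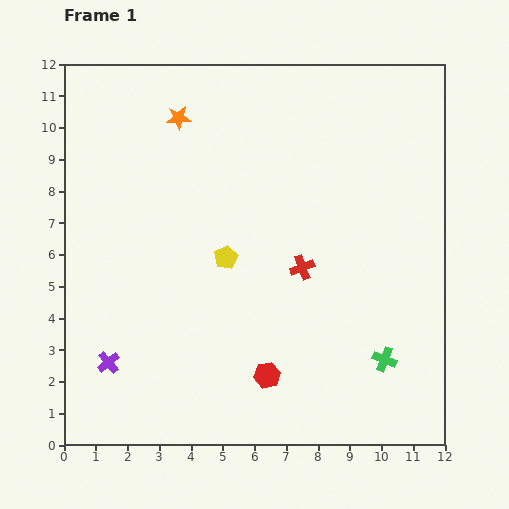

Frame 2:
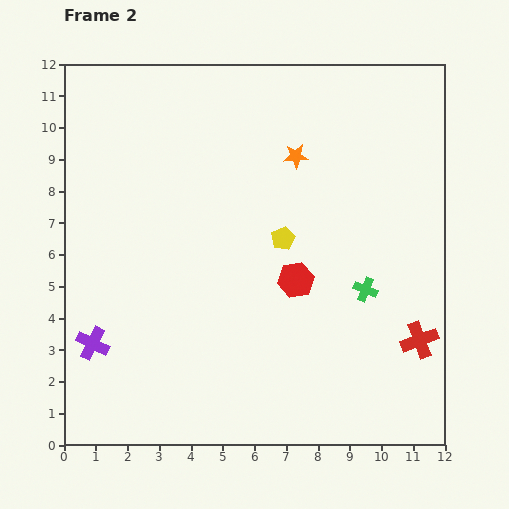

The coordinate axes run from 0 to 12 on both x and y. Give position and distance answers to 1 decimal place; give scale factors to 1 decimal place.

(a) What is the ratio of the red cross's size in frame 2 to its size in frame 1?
1.5×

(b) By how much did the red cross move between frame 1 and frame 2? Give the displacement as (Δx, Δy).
(3.7, -2.3)

The red cross was at (7.5, 5.6) in frame 1 and (11.2, 3.3) in frame 2.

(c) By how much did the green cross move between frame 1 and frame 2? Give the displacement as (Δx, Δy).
(-0.6, 2.2)

The green cross was at (10.1, 2.7) in frame 1 and (9.5, 4.9) in frame 2.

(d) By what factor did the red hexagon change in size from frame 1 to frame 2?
1.4×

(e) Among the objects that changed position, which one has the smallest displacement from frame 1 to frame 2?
the purple cross

(moved 0.8)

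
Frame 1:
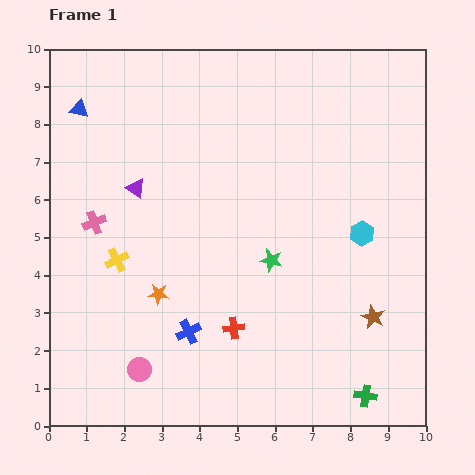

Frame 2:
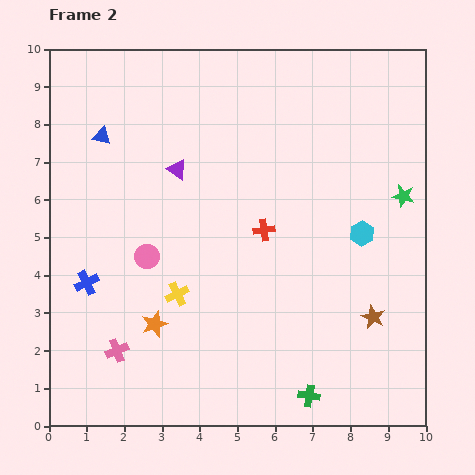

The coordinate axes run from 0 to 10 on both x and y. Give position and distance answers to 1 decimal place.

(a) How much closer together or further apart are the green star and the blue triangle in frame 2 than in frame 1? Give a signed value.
+1.7

Distance in frame 1: 6.5. Distance in frame 2: 8.2.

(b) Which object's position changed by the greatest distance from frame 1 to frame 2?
the green star

(moved 3.9; next 3.5)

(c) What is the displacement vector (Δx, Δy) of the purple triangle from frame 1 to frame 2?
(1.1, 0.5)

The purple triangle was at (2.3, 6.3) in frame 1 and (3.4, 6.8) in frame 2.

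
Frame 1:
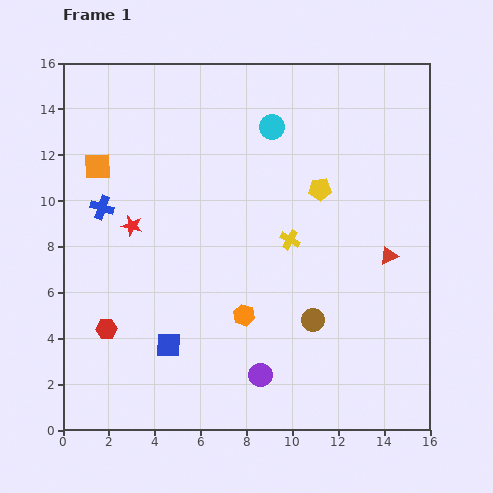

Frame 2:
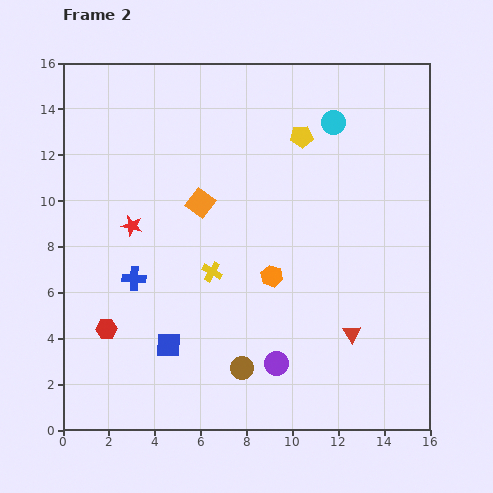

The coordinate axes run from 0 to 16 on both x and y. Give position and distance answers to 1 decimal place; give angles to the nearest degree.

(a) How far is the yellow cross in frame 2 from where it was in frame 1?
3.7

The yellow cross moved from (9.9, 8.3) to (6.5, 6.9), a distance of √(3.4² + 1.4²) ≈ 3.7.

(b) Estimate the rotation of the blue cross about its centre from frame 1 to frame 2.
15° counter-clockwise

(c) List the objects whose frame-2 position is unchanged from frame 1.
the blue square, the red hexagon, the red star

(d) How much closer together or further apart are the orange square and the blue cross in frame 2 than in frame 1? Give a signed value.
+2.6

Distance in frame 1: 1.8. Distance in frame 2: 4.4.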